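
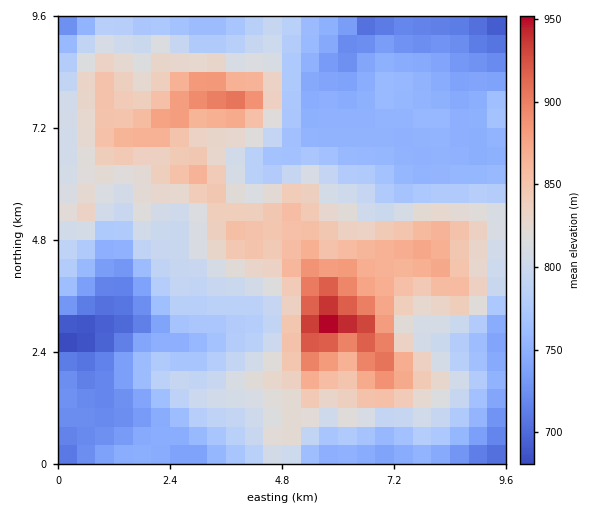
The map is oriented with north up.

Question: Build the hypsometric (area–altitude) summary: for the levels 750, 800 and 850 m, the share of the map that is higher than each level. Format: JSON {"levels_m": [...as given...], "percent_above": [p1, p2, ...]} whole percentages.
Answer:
{"levels_m": [750, 800, 850], "percent_above": [79, 45, 16]}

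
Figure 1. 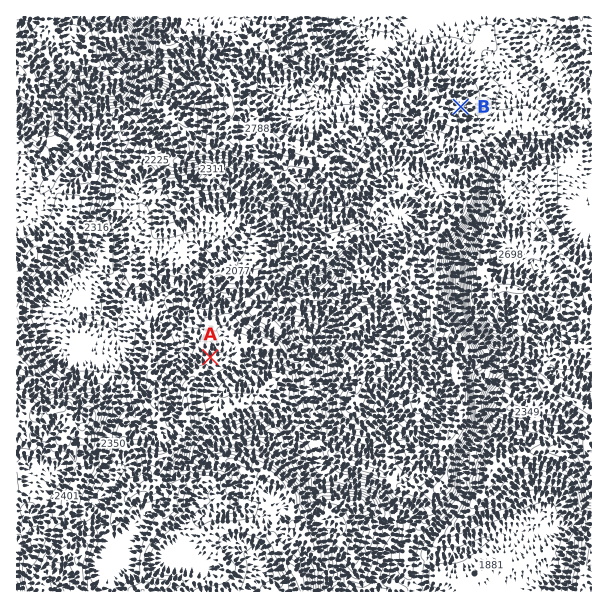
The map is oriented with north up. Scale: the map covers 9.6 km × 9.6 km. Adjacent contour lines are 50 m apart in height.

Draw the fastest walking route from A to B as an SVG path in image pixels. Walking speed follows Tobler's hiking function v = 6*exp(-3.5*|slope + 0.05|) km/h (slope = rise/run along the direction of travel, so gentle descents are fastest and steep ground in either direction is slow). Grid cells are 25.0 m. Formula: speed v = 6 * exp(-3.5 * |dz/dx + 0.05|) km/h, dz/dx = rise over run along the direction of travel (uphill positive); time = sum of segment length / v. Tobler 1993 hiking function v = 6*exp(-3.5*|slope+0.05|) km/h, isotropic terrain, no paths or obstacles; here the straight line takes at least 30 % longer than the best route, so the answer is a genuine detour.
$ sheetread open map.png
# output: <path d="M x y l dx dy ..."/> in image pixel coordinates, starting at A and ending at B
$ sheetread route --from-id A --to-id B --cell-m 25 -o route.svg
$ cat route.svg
<path d="M210 357l0-19-9-18 0-6 2-2-11-21 2-3 0-4 1-3 18-18 21-11 24-24 2-3 0-3-3-6 0-1 1-3 3-2 12 0 3 2 12 0 3-2 2 0 9-4 16 0 3-2 5 0 9-4 7 0 3-2 2-1 1-3 3-2 6 3 5 0 9-4 3-3 4-8 2-1 3-2 9 0 9-4 3 0 6-3 3 0 6-3 9 0 3-2 1-3 0-1-3-6 0-12 2-3 7-8 6-3 8 0 3-1 1-2 2-3 0-6 3-6 0-4"/>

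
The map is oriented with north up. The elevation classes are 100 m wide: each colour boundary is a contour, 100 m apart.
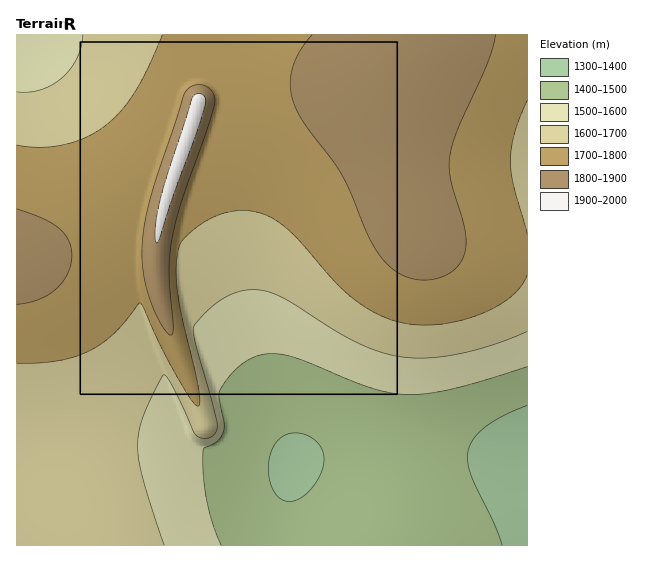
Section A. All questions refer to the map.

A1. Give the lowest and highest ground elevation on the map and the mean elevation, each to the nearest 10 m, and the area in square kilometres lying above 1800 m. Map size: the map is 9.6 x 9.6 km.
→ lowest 1340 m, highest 1930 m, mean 1660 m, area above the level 15.3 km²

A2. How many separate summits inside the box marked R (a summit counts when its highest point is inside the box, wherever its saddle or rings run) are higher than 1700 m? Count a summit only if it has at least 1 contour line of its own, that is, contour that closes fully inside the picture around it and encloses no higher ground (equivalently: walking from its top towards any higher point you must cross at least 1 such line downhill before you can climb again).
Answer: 1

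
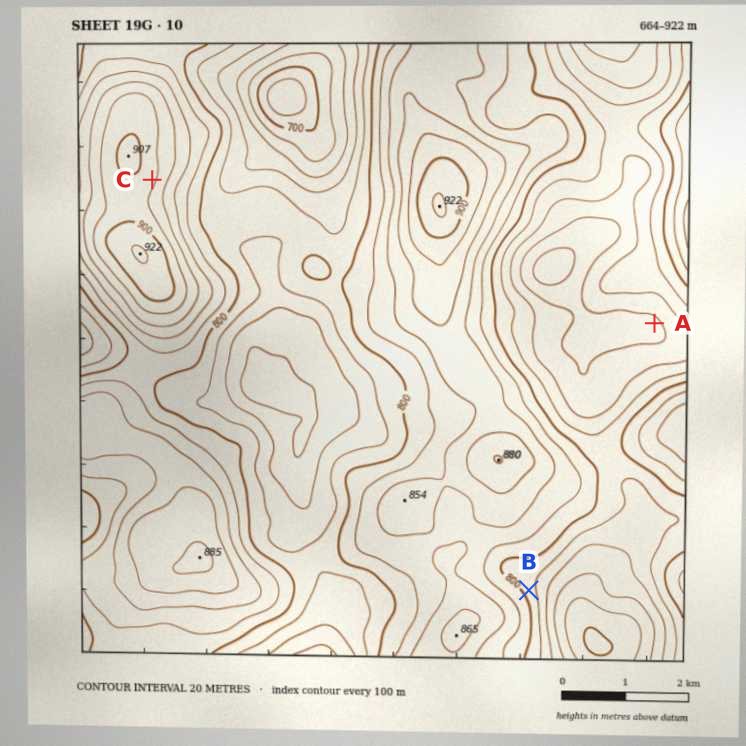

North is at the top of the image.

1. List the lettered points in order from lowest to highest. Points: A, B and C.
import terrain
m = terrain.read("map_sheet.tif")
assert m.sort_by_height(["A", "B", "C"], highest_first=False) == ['A', 'B', 'C']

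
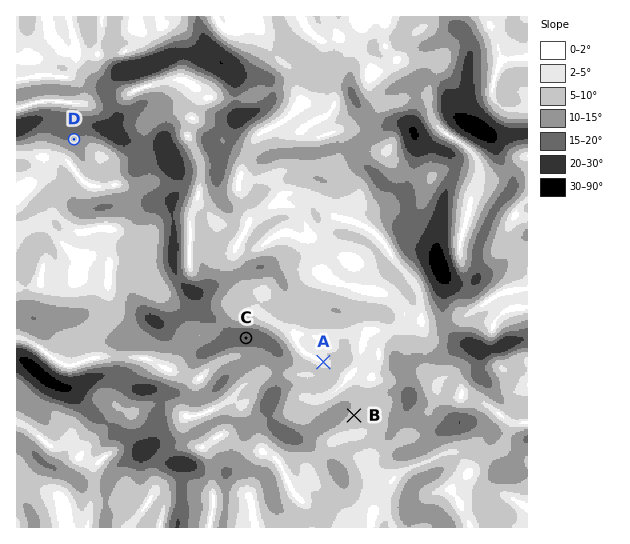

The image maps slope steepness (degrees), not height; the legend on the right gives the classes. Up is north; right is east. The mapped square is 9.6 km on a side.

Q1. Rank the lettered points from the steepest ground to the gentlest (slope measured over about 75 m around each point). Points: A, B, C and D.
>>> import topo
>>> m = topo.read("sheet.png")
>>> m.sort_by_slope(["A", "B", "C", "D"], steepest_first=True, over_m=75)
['C', 'D', 'B', 'A']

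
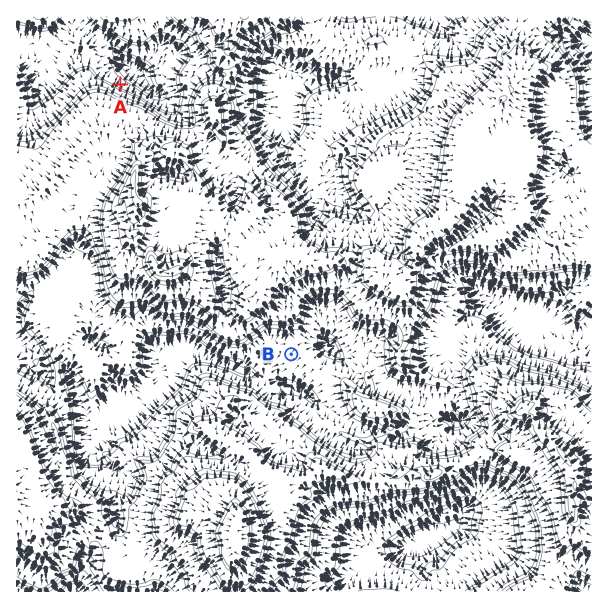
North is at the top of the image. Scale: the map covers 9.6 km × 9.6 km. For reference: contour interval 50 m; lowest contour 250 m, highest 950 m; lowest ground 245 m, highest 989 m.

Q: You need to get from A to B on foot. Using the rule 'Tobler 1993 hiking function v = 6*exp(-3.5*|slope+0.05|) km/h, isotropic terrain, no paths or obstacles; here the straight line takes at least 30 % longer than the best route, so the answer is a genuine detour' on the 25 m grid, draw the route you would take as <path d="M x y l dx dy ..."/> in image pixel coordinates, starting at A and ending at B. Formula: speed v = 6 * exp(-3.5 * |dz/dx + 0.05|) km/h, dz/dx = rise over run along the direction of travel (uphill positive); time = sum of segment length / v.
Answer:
<path d="M120 84l2 3 3 3 15 8 22 22 18 9 14 14 13 27 5 4 4 9 6 6 6 12 0 8 3 6 2 1 10 21 3 3 6 12 9 9 12 24 0 15-4 9 6 11 12 6 1 0-1 3 4 9 0 16"/>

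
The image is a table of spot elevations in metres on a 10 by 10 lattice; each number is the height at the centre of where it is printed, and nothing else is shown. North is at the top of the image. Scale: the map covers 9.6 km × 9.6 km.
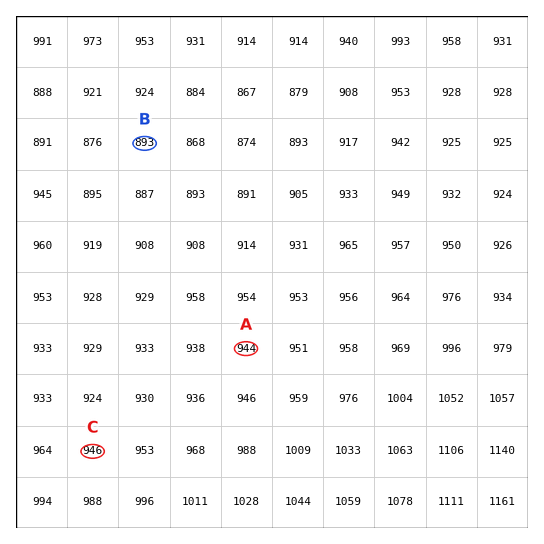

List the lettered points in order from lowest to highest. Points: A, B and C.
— B A C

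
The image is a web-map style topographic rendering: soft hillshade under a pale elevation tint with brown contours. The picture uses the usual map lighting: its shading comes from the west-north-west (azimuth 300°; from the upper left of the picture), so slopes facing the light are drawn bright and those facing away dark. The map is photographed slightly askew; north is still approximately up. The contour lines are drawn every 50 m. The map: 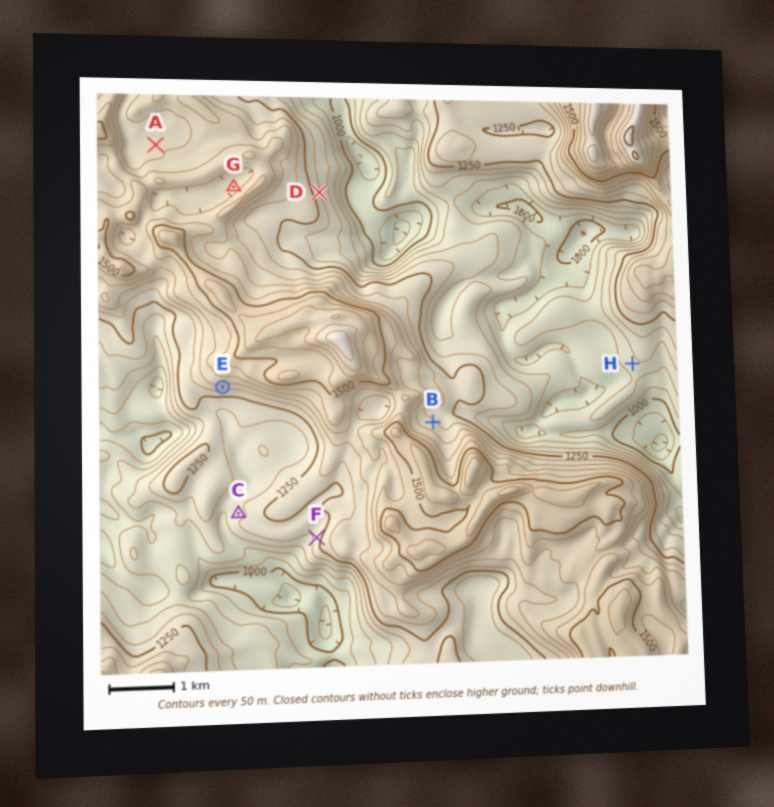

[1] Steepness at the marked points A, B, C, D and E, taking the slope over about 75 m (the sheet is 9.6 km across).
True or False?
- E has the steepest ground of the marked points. True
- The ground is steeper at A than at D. False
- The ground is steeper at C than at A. True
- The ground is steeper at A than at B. False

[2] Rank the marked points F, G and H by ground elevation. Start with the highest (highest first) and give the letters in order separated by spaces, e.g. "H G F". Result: G F H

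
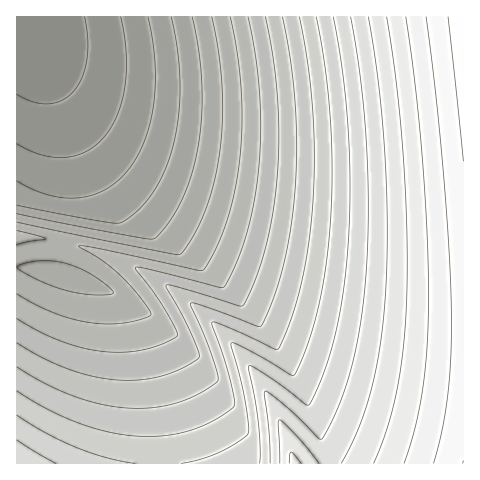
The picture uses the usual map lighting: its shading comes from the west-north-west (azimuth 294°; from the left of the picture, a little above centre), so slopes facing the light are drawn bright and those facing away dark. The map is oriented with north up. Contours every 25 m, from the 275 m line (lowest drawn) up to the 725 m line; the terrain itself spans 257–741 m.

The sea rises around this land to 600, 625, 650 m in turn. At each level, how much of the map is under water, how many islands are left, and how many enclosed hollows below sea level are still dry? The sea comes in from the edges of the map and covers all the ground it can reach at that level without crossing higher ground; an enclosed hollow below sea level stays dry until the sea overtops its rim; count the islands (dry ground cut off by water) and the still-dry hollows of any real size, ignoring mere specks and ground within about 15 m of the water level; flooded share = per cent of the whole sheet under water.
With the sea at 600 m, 75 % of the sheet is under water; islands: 0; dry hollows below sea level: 0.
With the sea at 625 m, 80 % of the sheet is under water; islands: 0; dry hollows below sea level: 0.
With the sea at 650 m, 86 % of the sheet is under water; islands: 0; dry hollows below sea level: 0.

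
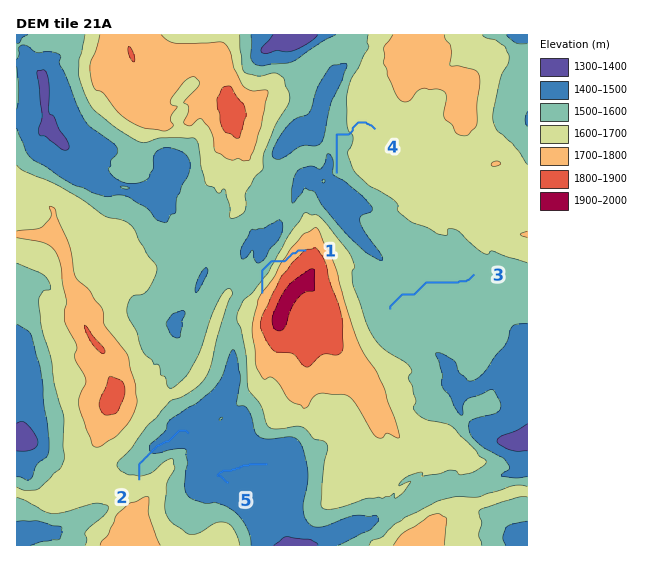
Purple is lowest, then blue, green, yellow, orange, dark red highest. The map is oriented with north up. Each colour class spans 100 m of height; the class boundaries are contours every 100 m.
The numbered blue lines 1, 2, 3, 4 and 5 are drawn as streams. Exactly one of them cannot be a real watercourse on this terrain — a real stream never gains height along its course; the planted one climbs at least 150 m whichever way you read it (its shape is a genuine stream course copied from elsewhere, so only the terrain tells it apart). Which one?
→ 1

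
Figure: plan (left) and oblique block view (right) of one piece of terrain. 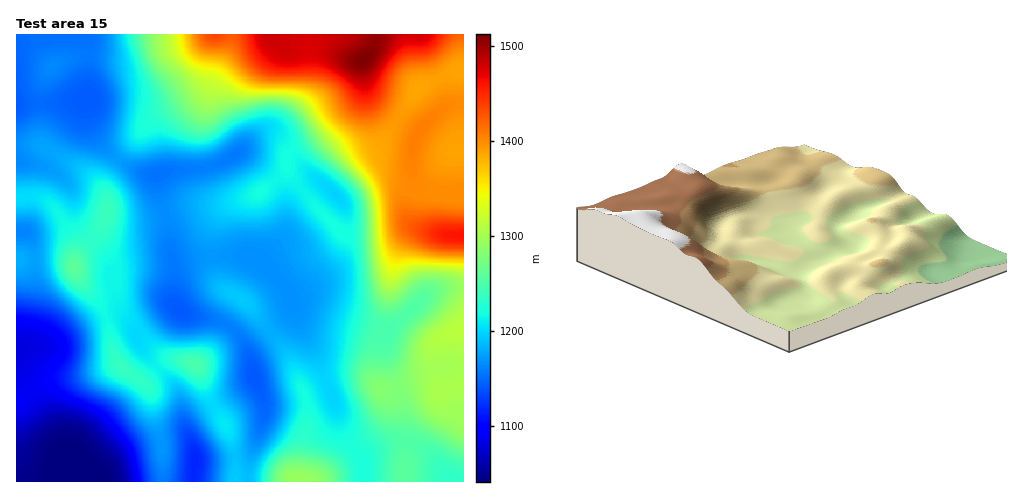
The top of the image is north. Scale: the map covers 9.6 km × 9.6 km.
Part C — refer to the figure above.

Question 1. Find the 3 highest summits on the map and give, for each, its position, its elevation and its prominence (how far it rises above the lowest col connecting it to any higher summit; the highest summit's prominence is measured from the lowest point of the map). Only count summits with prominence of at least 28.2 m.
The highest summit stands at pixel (363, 60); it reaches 1513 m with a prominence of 472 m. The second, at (74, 267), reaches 1260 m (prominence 72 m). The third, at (195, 364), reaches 1249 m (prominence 35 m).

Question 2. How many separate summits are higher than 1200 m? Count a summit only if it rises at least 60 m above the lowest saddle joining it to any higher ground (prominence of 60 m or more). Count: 2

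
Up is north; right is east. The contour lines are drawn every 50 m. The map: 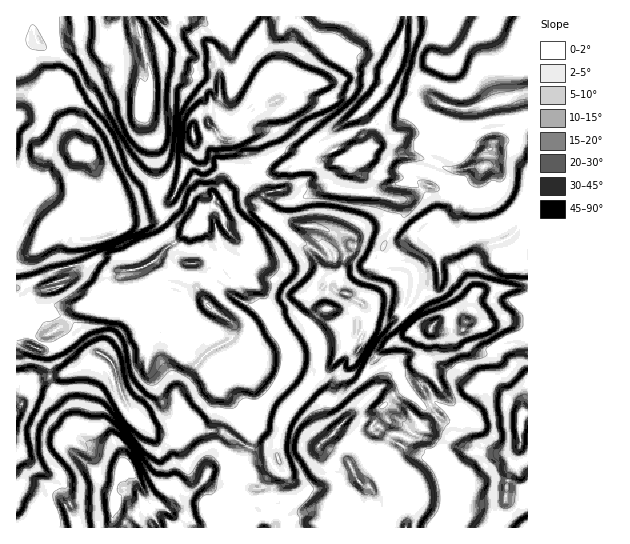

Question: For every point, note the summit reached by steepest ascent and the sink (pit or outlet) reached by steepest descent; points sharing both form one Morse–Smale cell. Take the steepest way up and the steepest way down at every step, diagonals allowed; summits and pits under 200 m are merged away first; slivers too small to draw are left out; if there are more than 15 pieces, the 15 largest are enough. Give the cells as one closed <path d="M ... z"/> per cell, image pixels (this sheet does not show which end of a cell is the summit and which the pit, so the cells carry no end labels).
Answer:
<path d="M494 16l-88 0-6 33-12 21-3 13-10 16-12 12 12 12 0 6-6 20-9 8 21 18 26 4 18 6-12 12-13 4 4 6-1 10-22 34 2 6 4 4 20 4 6 5 3 15-4 17 3 3 16-21 9-2-3-29-8-11 1-2 8-5 5 0 8 5 19-4 8-8 25-7 12-8 13-12 0-108-14 2-16 8-15 1-17 5-23-4-15-12 0-11 7-16 3-3 5 2 10 0 14-20 28-27z"/><path d="M97 364l-10 0-30 12-24 1-8 8-4 20-5 5 1 118 32 0 0-7 9 0 12-4 9 11 32 0 4-41 8-16 10 4 14 22 7 7 12 5 5-1 10-12 14-7 8-9 20 23-5 25 56 0 2-2 7-13-5-5-11 1-6-6-2-13 4-3-14-14-20-6 8 0 10-10 2-10-26-15-18-1-11-7-23 13-18-2-25-28-7-13-5-21-6 0z"/><path d="M213 207l-13 3-7 21-18-7-16-15-42 11-12-13-4 0 10 16 2 10-1 2-19 6-16-1-8 6-1 13 4 10-1 6-4 4-24 8-22 17-5 1 0 36 19 7 8-12 20-11 12-16 26-1 29 12 19 21 10-2 26 9 5 0 2 11 11 10 18 0 4-2 9 2 5-1 17-14-3-7 0-18-12-16-11-6-11-12-3-17 3-1 14 6 8-2 8-11 3-17-24-22-4-6-3-12z"/><path d="M134 16l-118 1 0 74 33 6 12-16 7 4 3 4 1 18-1 26 5 12 13 13 8 16 8 21 0 6-4 5 4 1 12 13 42-11-6-19 3-27-1-16-4-17-7-13 7-40-12-51z"/><path d="M243 185l-28 15-4 6 10 7 3 12 4 6 14 14 9 5 0 16-8 13 3 4 9 2 5 5 1 11 12 9 4 16-3 6-18 11 0 11-17 14-5 1-9-2-5 6-5 14 21 20 13 19 3 12-1 9 22 4 4 4 0-16 10-28 16-19 28-25 13-20 11-8 2-12-27-3-12-7-10-12 1-8 12-8 7-7 1-5 2-22-10-13 3-13-13-4-12 0-5-2-16 1-11-5-3-12-13-9z"/><path d="M263 16l-30 0-2 5-2-2-2 2 2 2-4 5-7-12-83 1 16 60-7 40 9 22 3 19-3 32 6 18 8-4 8-9 9-24 3-14 8-14-2-14 2-2 11-3 8 3 7-4 10 0 11-6 13-12 14-1 10-5 1-5-7-12-4-17-13-18 8-22z"/><path d="M101 308l-26 1-12 16-20 11-8 12-6-4-13-2 1 67 4-4 4-20 5-6 11-3 16 0 30-12 10 0 13 9 6 0 5 21 7 13 25 28 18 2 23-13 11 7 18 1 28 15 1-9-3-12-13-19-21-20 4-6 2-12-20-1-9-9-2-11-5 0-26-9-10 2-19-21z"/><path d="M377 16l-90 1 5 17 0 12-7 17 0 15 3 8-10 14-15 5-8 0-19 16-1 17 11-5 5 2 5 10 6 22 13 4 19-10 28-1 2-2-5-5-4-11 6-6 40-23 19-20 5-10 3-13 12-21 4-23z"/><path d="M527 288l-44 1-8 3-3 3-3 12-4 7 0 9-2 6-10 3-14 0-8-3-3 28-8 6 5 6-4 9 0 9 8 16 8 0 20 11-1 1 4 7 4 19 13 11 29 1 14-7 1-28 4-5 3 0z"/><path d="M325 159l-8 2-23 0-35 18-13 4-2 4 9 14 11 6 3 12 14 0 18 6 20 2 15 6 9-1 8 3 4 3 0 9-5 6-5 2-4 18-8 16 5 3 9 1 12 8 5 5 0 8 2 2 25 4 8-7 7-1 9-6-3-4 4-17-3-15-10-6-13-1-9-9 4-12 18-25 0-14-4-3-28-7-4-4-3-10-9-9-2-9-18 2z"/><path d="M63 81l-6 4-8 12-22-2-5-3-6 1 0 162 11 0 14-11 17 37 9-2 4-4 1-6-4-10 0-9 6-9 25-1 12-4 2-3-8-20-5-6 5-6 0-6-8-21-8-16-13-13-5-12 0-44z"/><path d="M358 332l-2 1-1 6-11 8-13 20-8 5-36 39-10 28 2 26-16 22 4 9 7 3 21 0 11-3 8 7 17 8 10-2 7-4 3-16 8-8-8-16-8-8-23-12 11-9 8-10 36-35-7-14-10-4-6-7 0-5 9-15 0-11z"/><path d="M437 403l-4 0-2 3 6 9-18 12-28 32-15 14 13 12 8-1 8 10 6 15-5 19 31 0 18-31 8-6 23 5 19-3 4-19 8-13 1-13-12 5-29-1-13-11-4-19-4-7 1-1z"/><path d="M489 227l-11 1-8 8-9 3-10 1-8-5-5 0-9 6 8 12 3 29-9 2-15 22 15 23 8 3 22-1 4-8 0-9 4-7 3-12 6-4 50-4 0-29-21 3-6-4z"/><path d="M401 384l-8 3-10-2-6 4-38 37-8 10-11 9 23 12 8 8 8 17 6 5 4 23-2 9-6 6 1 3 43 0 2-2 4-17-6-15-8-10-8 1-13-12 15-14 28-32 18-12-7-11-7 3-18-16z"/>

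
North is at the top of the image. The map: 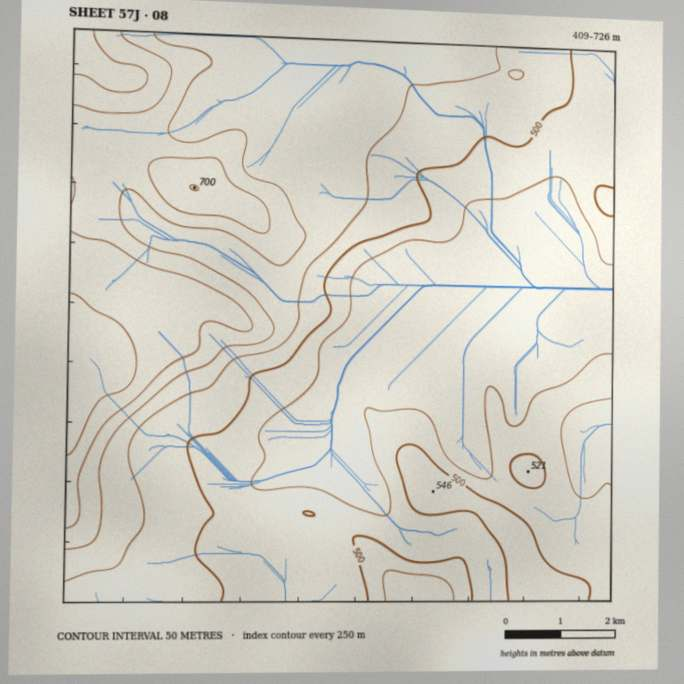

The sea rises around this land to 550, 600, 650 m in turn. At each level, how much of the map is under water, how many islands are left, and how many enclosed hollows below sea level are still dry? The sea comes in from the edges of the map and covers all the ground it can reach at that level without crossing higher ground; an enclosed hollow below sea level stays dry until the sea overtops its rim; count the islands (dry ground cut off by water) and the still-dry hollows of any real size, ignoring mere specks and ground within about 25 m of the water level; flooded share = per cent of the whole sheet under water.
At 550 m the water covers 64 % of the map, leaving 0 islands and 0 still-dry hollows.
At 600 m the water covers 81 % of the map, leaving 0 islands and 0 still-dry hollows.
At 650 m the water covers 90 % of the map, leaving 1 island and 0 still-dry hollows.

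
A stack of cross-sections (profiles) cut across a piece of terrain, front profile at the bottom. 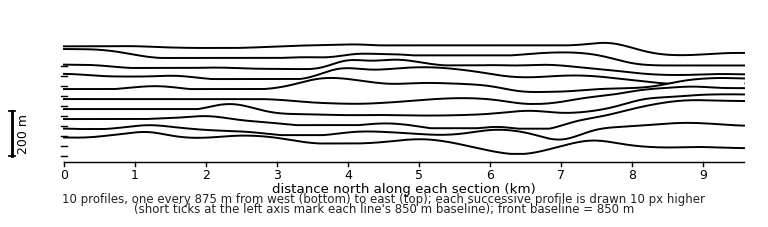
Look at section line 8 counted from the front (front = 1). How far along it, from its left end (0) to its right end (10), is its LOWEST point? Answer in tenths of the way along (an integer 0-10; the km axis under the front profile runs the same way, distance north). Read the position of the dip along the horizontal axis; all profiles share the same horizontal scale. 9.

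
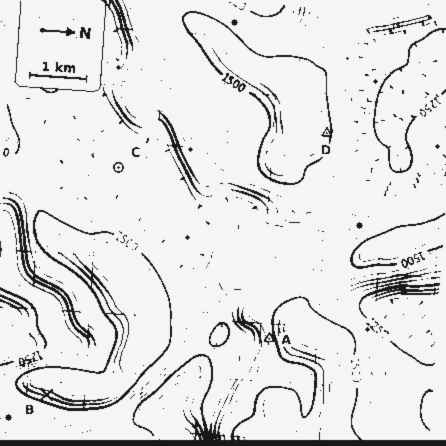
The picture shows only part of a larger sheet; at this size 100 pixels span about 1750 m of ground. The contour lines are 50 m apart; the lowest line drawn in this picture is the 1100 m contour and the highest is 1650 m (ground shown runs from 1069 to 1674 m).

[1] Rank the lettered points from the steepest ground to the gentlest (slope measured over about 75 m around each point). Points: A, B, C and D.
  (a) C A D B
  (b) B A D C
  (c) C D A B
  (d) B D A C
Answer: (b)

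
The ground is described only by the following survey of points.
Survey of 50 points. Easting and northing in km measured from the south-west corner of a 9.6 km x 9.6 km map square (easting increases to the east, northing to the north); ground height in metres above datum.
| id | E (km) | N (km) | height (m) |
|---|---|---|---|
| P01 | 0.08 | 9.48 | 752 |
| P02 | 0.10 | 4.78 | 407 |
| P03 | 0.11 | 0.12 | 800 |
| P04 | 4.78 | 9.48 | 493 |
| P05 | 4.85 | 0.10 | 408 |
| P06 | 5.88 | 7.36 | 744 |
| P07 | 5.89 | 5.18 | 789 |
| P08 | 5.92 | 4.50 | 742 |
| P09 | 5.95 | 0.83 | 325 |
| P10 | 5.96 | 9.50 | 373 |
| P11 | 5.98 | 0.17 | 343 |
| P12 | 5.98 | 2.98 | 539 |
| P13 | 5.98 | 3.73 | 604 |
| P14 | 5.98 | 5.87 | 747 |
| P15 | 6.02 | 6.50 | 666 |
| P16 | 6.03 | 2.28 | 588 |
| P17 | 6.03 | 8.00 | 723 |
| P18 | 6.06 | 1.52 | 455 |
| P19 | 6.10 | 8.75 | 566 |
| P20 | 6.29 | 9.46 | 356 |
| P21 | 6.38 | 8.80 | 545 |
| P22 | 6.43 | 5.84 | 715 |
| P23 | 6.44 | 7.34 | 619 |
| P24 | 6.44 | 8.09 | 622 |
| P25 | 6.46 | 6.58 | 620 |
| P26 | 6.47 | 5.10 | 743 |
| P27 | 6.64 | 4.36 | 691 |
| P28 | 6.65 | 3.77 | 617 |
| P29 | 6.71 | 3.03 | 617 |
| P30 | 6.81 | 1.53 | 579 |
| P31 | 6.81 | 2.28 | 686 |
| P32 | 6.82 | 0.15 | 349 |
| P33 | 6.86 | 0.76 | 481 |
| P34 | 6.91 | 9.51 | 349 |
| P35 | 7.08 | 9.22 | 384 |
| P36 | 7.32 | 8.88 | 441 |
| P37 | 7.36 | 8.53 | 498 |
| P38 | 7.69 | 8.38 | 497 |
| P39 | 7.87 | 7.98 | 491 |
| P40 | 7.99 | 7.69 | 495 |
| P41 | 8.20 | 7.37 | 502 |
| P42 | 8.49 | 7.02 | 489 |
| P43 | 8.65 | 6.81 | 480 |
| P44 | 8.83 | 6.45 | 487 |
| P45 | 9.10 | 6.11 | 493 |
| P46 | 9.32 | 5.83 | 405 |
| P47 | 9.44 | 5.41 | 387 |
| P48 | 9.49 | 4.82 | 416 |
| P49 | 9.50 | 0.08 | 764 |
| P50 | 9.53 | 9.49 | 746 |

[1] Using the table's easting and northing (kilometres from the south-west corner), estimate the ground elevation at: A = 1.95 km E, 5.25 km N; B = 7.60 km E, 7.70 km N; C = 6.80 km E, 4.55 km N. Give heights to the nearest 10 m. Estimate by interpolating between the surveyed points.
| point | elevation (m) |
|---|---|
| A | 410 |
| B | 490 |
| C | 710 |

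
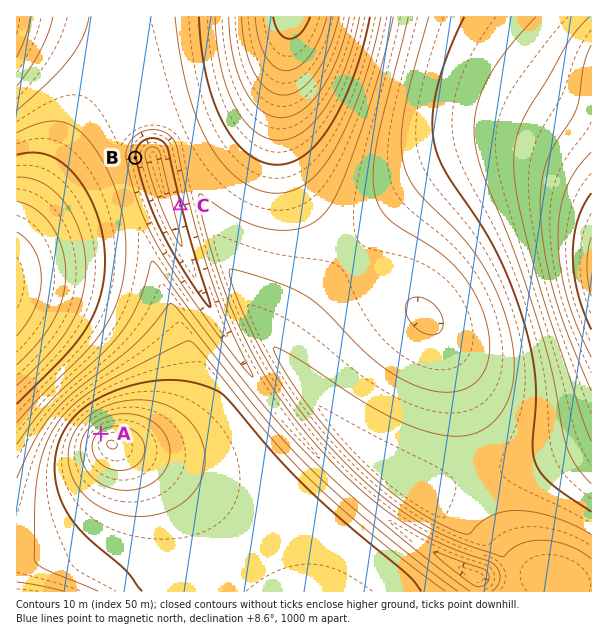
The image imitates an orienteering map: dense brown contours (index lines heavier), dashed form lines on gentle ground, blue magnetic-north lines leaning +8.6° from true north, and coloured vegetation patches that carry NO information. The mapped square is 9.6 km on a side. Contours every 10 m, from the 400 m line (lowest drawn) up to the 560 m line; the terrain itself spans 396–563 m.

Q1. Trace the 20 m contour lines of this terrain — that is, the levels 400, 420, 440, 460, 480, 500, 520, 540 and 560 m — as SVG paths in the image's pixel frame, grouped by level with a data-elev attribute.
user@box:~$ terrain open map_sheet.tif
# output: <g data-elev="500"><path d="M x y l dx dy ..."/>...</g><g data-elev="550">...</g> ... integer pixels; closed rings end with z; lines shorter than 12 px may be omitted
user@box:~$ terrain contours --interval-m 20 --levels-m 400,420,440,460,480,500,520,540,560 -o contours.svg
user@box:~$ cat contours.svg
<g data-elev="400"><path d="M310 17l-9 16-5 4-6 2-6-2-5-4-6-16"/></g><g data-elev="420"><path d="M17 232l10 8 8 11 5 13 1 15-1 15-5 14-8 14-10 14"/><path d="M339 17l-10 31-13 26-16 15-7 4-9 2-8-1-7-4-8-7-6-9-10-26-3-31"/></g><g data-elev="440"><path d="M182 246l-6-8-9-18-15-38-7-27 1-5 4-3 6 1 4 5 20 82z"/><path d="M17 177l13 1 12 5 12 8 11 12 9 14 6 16 4 18 2 18-1 15-3 15-12 27-20 27-33 33"/><path d="M360 17l-6 25-8 24-10 22-10 19-11 14-12 11-12 6-12 2-12-2-12-6-11-12-10-15-8-19-6-21-3-23-2-25"/></g><g data-elev="460"><path d="M474 586l-26-20-15-14 4 0 49 18 3 6-1 6-6 4z"/><path d="M252 377l-24-29-42-58-24-36-15-30-13-32-8-36 3-13 5-6 7-5 9-2 11 1 8 4 6 8 17 72 17 57 16 45 27 57z"/><path d="M17 133l21-9 18-3 15 4 15 12 16 23 13 29 8 30 3 30-1 21-4 21-7 20-9 16-19 24-44 44-25 28"/><path d="M381 17l-8 36-12 36-13 34-15 29-13 19-14 12-15 8-15 2-18-3-18-10-17-16-15-21-12-26-9-28-7-35-5-37"/></g><g data-elev="480"><path d="M458 591l-37-27-46-37-36-32-31-29-43-47-83-105-11-11-3 2-17 22-17 18-57 45-21 20-19 27-20 41"/><path d="M17 582l46 9"/><path d="M17 86l12-17 11-18 8-18 5-16"/><path d="M408 17l-31 126-4 28 2 23 5 14 9 11 55 37 16 16 13 18 11 24 5 24-1 21-6 16-11 11-15 5-16 1-20-5-21-9-21-15-20-18-35-36-23-17-28-11-41-12-2 1 0 3 4 14 12 30 14 30 17 28 18 28 22 28 24 27 25 24 24 20 25 17 26 14 25 11 36 13 3-1 8-7 9-5 10-3 11-1 13 2 14 4 12 5 10 8"/></g><g data-elev="500"><path d="M421 591l-13-16-64-53-42-39-30-31-50-58-9-5-15-5-28-4-21 2-23 5-21 8-16 9-14 12-9 12-7 13-4 17 0 15 2 15 5 14 7 14 18 21 39 33 16 21"/><path d="M464 17l-17 39-11 36-4 30 3 25 5 14 7 13 32 47 16 29 14 29 12 35 9 33 5 28 1 27-3 44 1 10 2 9 7 11 9 9 39 27"/></g><g data-elev="520"><path d="M115 489l17 1 15-4 13-9 8-12 2-15-4-13-9-12-13-8-18-3-19 3-15 8-10 13-1 8 0 9 5 15 12 12z"/><path d="M590 17l-12 12-9 12-44 74-9 23-2 26 4 39 17 69 47 145 9 24"/></g><g data-elev="540"><path d="M111 449l3 0 3-3-1-4-5-2-3 1-1 3z"/><path d="M591 152l-15 18-10 18-6 22-2 26 2 28 6 30 10 30 15 33"/></g><g data-elev="560"><path d="M591 237l-3 14-1 15 1 15 3 15"/></g>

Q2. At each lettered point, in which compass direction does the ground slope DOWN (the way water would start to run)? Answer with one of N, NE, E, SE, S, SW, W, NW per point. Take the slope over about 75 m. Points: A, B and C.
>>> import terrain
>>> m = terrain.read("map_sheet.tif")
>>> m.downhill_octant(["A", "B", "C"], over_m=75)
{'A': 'NW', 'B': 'E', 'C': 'W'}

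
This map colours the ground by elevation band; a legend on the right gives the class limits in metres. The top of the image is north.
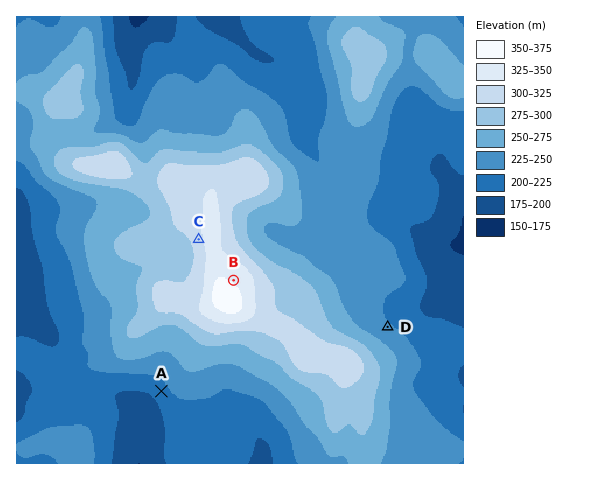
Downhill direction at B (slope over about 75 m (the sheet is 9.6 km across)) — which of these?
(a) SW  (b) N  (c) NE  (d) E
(c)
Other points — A SW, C W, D NE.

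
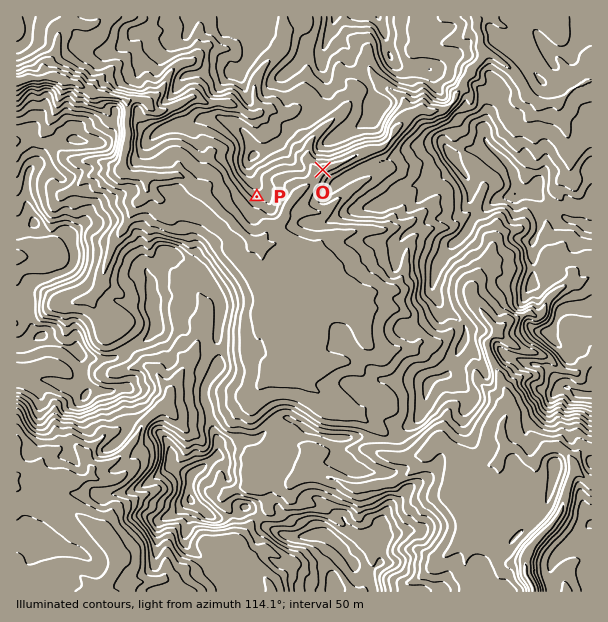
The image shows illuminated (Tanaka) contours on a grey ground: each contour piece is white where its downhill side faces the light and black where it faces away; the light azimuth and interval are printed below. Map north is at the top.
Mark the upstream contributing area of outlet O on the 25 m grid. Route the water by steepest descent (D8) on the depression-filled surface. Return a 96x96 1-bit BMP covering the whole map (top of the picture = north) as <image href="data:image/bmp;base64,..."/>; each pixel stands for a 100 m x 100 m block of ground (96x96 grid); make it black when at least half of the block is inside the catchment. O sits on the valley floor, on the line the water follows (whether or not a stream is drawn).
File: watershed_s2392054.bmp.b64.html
<image width="96" height="96" href="data:image/bmp;base64,Qk2+BAAAAAAAAD4AAAAoAAAAYAAAAGAAAAABAAEAAAAAAIAEAAATCwAAEwsAAAIAAAAAAAAA////AAAAAAAAAAAAAAAAAAAAAAAAAAAAAAAAAAAAAAAAAAAAAAAAAAAAAAAAAAAAAAAAAAAAAAAAAAAAAAAAAAAAAAAAAAAAAAAAAAAAAAAAAAAAAAAAAAAAAAAAAAAAAAAAAAAAAAAAAAAAAAAAAAAAAAAAAAAAAAAAAAAAAAAAAAAAAAAAAAAAAAAAAAAAAAAAAAAAAAAAAAAAAAAAAAAAAAAAAAAAAAAAAAAAAAAAAAAAAAAAAAAAAAAAAAAAAAAAAAAAAAAAAAAAAAAAAAAAAAAAAAAAAAAAAAAAAAAAAAAAAAAAAAAAAAAAAAAAAAAAAAAAAAAAAAAAAAAAAAAAAAAAAAAAAAAAAAAAAAAAAAAAAAAAAAAAAAAAAAAAAAAAAAAAAAAAAAAAAAAAAAAAAAAAAAAAAAAAAAAAAAAAAAAAAAAAAAAAAAAAAAAAAAAAAAAAAAAAAAAAAAAAAAAAAAAAAAAAAAAAAAAAAAAAAAAAAAAAAAAAAAAAAAAAAAAAAAAAAAAAAAAAAAAAAAAAAAAAAAAAAAAAAAAAAAAAAAAAAAAAAAAAAAAAAAAAAAAAAAAAAAAAAAAAAAAAAAAAAAAAAAAAAAAAAAAAAAAAAAAAAAAAAAAAAAAAAAAAAAAAAAAAAAAAAAAAAAAAAAAAAAAAAAAAAAAAAAAAAAAAAAAAAAAAAAAAAAAAAAAAAAAAAAAAAAAAAAAAAAAAAAAAAAAAAAAAAAAAAAAAAAAAAAAAAAAAAAAAAAAAAAAAAAAAAAAAAAAAAAAAAAAAAAAAAAAAAAAAAAAAAAAAAAAAAAAAAAAAAAAAAAAAAAAAAAAAAAAAAAAAAAAAAAAAAAAAAAAAAAAAAAAAAAAAAAAAAAAAAAAAAAAAAAAAAAAAAAAAAAAAAAAAAAAAAAAAAAAAAAAAAAAAAAAAAAAAAAAAAAAAAAAAAAAAAAAAAAAAAAAAAAAAAAAAAAAAAAAAAAAAAAAAAAAAAAAAAAAAAAMAAAAAAAAAAAAAAB8AAAAAAAAAAAAAAD8AAAAAAAAAAAAAAH8AAAAAAAAAAAAAAP8AAAAAAAAAAAAAAf8AAAAAAAAAAAAAH/8AAAAAAAAEAAAAH/8AAAAAAAAPAAAAH/8AAAAAAAAfwAAAP/8AAAAAAAAf8AAAP/8AAAAAAAAf/gAAf/8AAAAAAAAf/4Dg//8AAAAAAAAf///9//8AAAAAAAAH//////8AAAAAAAAD//////8AAAAAAAAAf/////8AAAAAAAAAH/////8AAAAAAAAAD/////8AAAAAAAAAD/////8AAAAAAAAAB/////8AAAAAAAAAD/////8AAAAAAAAAH/////8AAAAAAAAAH/////8AAAAAAAAAP/////8AAAAAAAAAf/////8AAAAAAAAAf/////8AAAAAAAAA//////8AAAAAAAAB//////8AAAAAAAAB//////8AAAAAAAAB//////8AAAAAAAAD//////8AAAAAAAAH//////8AAAAAAAAH//////8AAAAAAAAH//////8="/>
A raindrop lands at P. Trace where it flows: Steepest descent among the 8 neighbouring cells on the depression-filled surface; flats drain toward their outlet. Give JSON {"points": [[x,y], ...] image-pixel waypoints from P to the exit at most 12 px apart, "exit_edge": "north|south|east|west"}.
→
{"points": [[257, 197], [245, 209], [233, 221], [221, 212], [209, 200], [197, 191], [185, 179], [173, 176], [161, 177], [149, 176], [137, 176], [126, 170], [123, 158], [125, 146], [128, 134], [126, 122], [128, 110], [122, 99], [110, 96], [98, 93], [86, 89], [74, 81], [62, 77], [50, 77], [38, 78], [26, 80], [17, 80]], "exit_edge": "west"}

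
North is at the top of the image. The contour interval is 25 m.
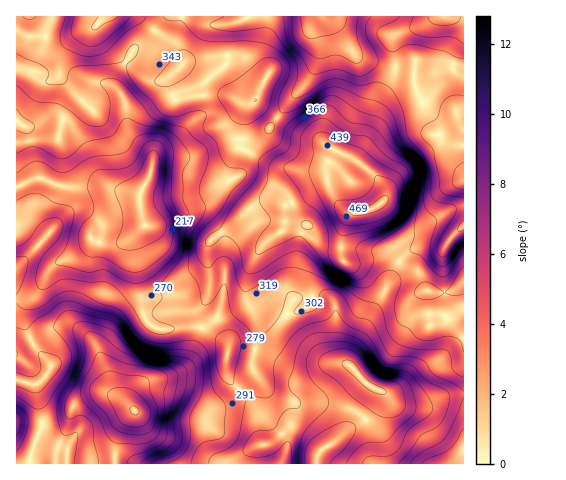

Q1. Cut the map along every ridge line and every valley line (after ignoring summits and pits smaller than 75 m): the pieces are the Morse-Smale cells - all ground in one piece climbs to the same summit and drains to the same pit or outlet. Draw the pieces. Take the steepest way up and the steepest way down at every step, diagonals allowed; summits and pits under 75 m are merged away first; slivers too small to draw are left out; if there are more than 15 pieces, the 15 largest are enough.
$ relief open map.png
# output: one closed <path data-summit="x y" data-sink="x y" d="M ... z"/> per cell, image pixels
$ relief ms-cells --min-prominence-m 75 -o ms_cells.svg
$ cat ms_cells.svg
<path data-summit="379 204" data-sink="351 367" d="M243 149l-4 0-4 5-4 15 1 10 20 21 23 1-12 1-8 3-18 16-27 21-3 6 3 40-3 10-7 11 0 18 7 2 20 15-1 27 2 7 25 26 7 17 2 23 9-1 16-14 7-1 11 4 18 17-6 7-1 8 147 0 1-181-16 9-15 0-7-2-6-16-6-5-24-13-12 0-27 7-8-3-3-9 2-14 6-20 3-3 13-2 13-6 8-6 1-5-6-14-27-23-18-8-7 14-2 12-5-5-16 0-29-5z"/><path data-summit="379 204" data-sink="322 17" d="M463 16l-326 1 15 12 22 13 7 7 2 14-14 14 0 8 6 15 13-4 32-2 10 2 13 8 9 0-6 5-5 15 0 25 35 17 29 5 16 0 5 5 2-12 7-14 25 13 20 18 5 8 0 11-17 11-17 3-5 8-6 24 2 12 2 4 7 1 27-7 12 0 24 13 6 5 7 17 21 1 16-11z"/><path data-summit="379 204" data-sink="145 225" d="M95 26l-31 12-34 0-1 22-5 7-8 2 0 51 10 7 3 5 3 25 8 21 21 8 44 0 35 9 1 19 3 11-9 11-2 9 4 42 7 31 8 8 10 4 27-4 11 2 0-19 7-11 3-10-3-25 0-15 3-6 27-21 18-16 8-3 12-1-23-1-12-11-9-14 4-21 5-6 2-29 4-10 6-5-9 0-13-8-10-2-32 2-13 4-6-15-1-8-9 4-6 0-12-5-35-31z"/><path data-summit="134 411" data-sink="351 367" d="M69 325l-17 4-36 20 1 115 298 0 2-2 0-6 6-7-18-17-7-3-8-1-19 15-9 1-2-23-7-17-25-26-2-7 2-24-7-9-14-9-7-1-12 35-8 8-12 5-15 3-12 6-8 11-1 12-20-18-5-19-14-30-15-12z"/><path data-summit="134 411" data-sink="145 225" d="M17 121l-1 227 43-22 10-1 9 4 17 15 12 27 5 19 19 17 2-11 8-11 12-6 15-3 12-5 8-8 12-35-11-2-27 4-10-4-8-8-7-31-4-42 2-9 9-11-3-11-1-19-35-9-44 0-21-8-8-21-3-25-3-5z"/><path data-summit="379 204" data-sink="351 367" d="M137 16l-120 0-1 52 8-1 5-7 2-23 33 1 32-13 0 6 6 9 15 16 28 22 8 3 9-1 20-14 1-10-2-7-7-7-22-13z"/>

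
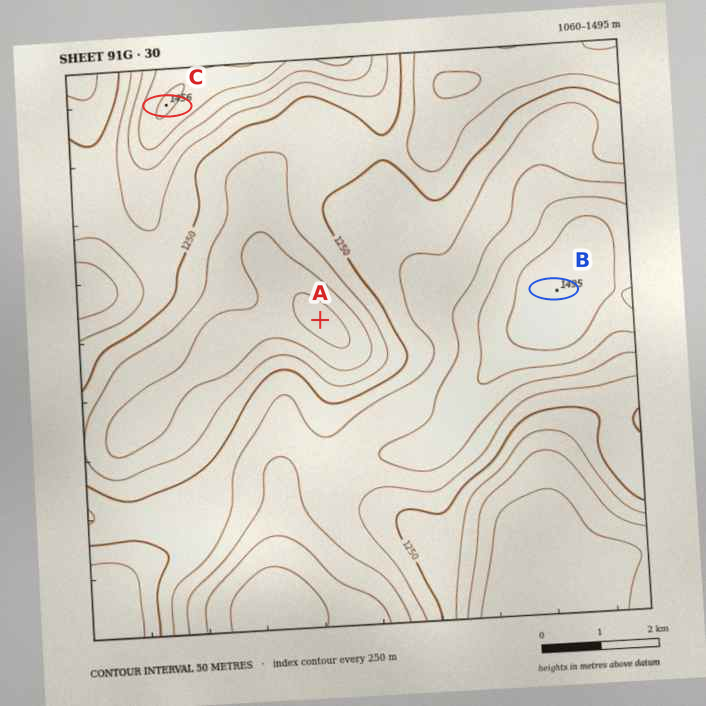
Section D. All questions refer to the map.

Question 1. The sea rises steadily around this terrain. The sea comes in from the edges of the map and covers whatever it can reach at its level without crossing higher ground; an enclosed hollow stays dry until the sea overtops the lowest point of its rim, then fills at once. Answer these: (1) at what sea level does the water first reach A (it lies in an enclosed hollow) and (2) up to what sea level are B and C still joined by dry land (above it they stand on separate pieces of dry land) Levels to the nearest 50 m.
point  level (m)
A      1200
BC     1250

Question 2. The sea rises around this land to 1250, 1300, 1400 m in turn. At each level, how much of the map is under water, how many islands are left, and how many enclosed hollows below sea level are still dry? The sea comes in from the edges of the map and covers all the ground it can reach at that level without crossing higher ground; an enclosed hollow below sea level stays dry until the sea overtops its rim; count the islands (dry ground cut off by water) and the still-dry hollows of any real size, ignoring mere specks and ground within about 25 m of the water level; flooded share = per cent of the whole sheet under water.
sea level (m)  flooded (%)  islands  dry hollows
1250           42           0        0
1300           63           0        0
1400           88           0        0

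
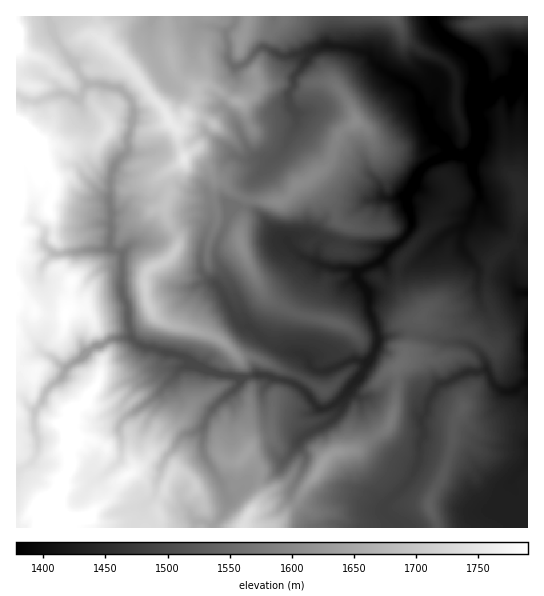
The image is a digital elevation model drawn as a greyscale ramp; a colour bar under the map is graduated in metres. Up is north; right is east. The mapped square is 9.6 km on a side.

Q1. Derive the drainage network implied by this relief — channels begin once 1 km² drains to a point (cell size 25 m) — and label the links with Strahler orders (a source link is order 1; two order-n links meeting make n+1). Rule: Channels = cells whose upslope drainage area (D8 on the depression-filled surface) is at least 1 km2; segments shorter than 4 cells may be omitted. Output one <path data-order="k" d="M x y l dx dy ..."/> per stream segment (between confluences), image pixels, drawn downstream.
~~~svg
<path data-order="1" d="M497 509l4-4 2-7 3-3 0-6 4-4 3-7 13-13 1-3 0-19"/><path data-order="1" d="M386 507l0-4 9-9 2 0 14-16 7-13 0-4 1-2 0-17 4-7-1-16 1-1 0-3 3-2 0-3 1-1 0-7 3-5 5-8 6-6 5 0 5-4 18-8 5 0 3 2 1-2 8-1 4 5 1 6 8 9 3 1 13 0 8-8 2 0 2-4"/><path data-order="1" d="M149 501l4-3 2-4 0-8 2-1 0-4 4-8 0-6 5-10 9-10 6-9 4-4 6 0 12-7"/><path data-order="1" d="M227 499l-4-9 0-4-1-3-15-21-4-8 0-4-1-1 1-22"/><path data-order="1" d="M101 477l1 0 8-8 1 0 10-10 0-5 1-1 0-14-3-5 0-8 3-5 7-7 10-5 4-4 6-3 9-9 1 0 23-26 5-1 3 3 7 0"/><path data-order="1" d="M34 459l3-5 0-4 1-1 0-11-3-4 0-5-1-2 0-16 7-6 5-14 9-9 7-4 0-3 3-2 0-3 6-7 10-4 12-12 2-1 7 0 8-7 21-1"/><path data-order="1" d="M299 441l7-7 24-12 9-9 2-3 0-5-2-2 0-2 6-6 0-1"/><path data-order="2" d="M203 427l2-1 1-7 4-5 1-4 14-13 8-6 13-14"/><path data-order="3" d="M345 394l10-12 2-4 6-7 3-5 5-5 2-7"/><path data-order="3" d="M246 377l4 0 1-2 16 0 8 4 7 0 1 2 8 1 10 5 9 10 1 4 10 8 5 0 8-4 11-11"/><path data-order="2" d="M197 369l5 2 11 2 5 2 8 0 1 2 19 0"/><path data-order="3" d="M373 354l4-7 0-16-2-1 0-4-1-1-1-7-4-8 0-20-6-5-5-8 0-3 4-4"/><path data-order="2" d="M131 338l6 5 8 4 8 0 8 4 5 0 3 3 6 0 2 1 2 0 11 7 7 7"/><path data-order="3" d="M362 270l9-5 3 0 3-3 2 0 0-1 2 0 28-28 2-6 0-10-1-2 0-6-3-3 0-5 2-2 0-4 1-2 7-7 0-3"/><path data-order="1" d="M471 262l-9-13 0-19 1-3"/><path data-order="2" d="M114 250l5 3 3 0 0 42 5 10 0 10 2 2 0 9 2 7 0 5"/><path data-order="1" d="M287 241l3 5 9 9 8 4 7 2 7 4 10 2 2 2 18 0 2 1 9 0"/><path data-order="1" d="M439 239l10-8 5-2 7 0 2-2"/><path data-order="1" d="M45 231l-2 12 10 10 2 1 7 0 1-1 12 0 2-2 5 0 1-1 22 0 1-1 8 1"/><path data-order="1" d="M206 231l-1 7-3 5 0 7-1 1 0 18 2 4 18 16 1 4 4 5 0 3 8 16 9 10 7 0 17 16 14 8 12 0 1 2 5 0 6 2 4 4 0 4 2 4 8 4 6 0 9-4 3 0 16-8 4 0 4 3 4 0 8-8"/><path data-order="2" d="M463 227l7-6 1-3 0-4 3-4 0-3 5-8 0-9-2-4 0-3-4-9 0-19 4-5 0-3"/><path data-order="1" d="M385 198l13 0 1-1 4 0 14-14"/><path data-order="3" d="M417 183l4-12 9-9 5-1 4-3 7-1 3-3 5 0"/><path data-order="1" d="M267 159l6 0 12-10 1-6 7-13 4-5 0-10-7-8 0-17 4-5 0-8 1-3 7-7 4-8 8-9"/><path data-order="3" d="M454 154l3 1 10 0 10-8"/><path data-order="3" d="M477 147l1-17-1-1 0-10-3-6 0-15 4-4 9 0"/><path data-order="1" d="M65 94l2 0 7 4 5 0 3-3 0-2 4-6 0-2 7 0"/><path data-order="3" d="M487 94l4 0 3-1 8-7 11 0 12-12 2-1"/><path data-order="2" d="M93 85l1-2 3 0 1 2 7 0 5 2 9 0 10 10 4 6 0 22-6 13 0 13-12 12-2 6 0 4-2 1 0 7-1 0 0 28 1 1 0 25-1 2 0 8 4 5"/><path data-order="1" d="M67 55l3 4 0 3 9 11 7 10 5 0 2 2"/><path data-order="1" d="M467 51l10 10 2 5 0 4 2 1 0 8 4 10 0 2 2 3"/><path data-order="2" d="M314 50l8-4 19 0 1 1 5 0 2 2 9 1 5 3 4 0 4 4 2 4 9 9 8 4 3 3 12 5 8 5 5 6 1 2 0 4 2 2 0 4 2 4 0 2 4 6 0 4 3 2 3 7 17 19 0 2 4 3"/><path data-order="1" d="M150 37l0-14 3-2 0-4 4 0"/><path data-order="1" d="M226 33l0 5 3 7 0 16 4 4 0 1 8 0 5-3 15-16 5 0 3 3 13 7 7 0 5-3 7 0 5-3 5 0 3-1"/>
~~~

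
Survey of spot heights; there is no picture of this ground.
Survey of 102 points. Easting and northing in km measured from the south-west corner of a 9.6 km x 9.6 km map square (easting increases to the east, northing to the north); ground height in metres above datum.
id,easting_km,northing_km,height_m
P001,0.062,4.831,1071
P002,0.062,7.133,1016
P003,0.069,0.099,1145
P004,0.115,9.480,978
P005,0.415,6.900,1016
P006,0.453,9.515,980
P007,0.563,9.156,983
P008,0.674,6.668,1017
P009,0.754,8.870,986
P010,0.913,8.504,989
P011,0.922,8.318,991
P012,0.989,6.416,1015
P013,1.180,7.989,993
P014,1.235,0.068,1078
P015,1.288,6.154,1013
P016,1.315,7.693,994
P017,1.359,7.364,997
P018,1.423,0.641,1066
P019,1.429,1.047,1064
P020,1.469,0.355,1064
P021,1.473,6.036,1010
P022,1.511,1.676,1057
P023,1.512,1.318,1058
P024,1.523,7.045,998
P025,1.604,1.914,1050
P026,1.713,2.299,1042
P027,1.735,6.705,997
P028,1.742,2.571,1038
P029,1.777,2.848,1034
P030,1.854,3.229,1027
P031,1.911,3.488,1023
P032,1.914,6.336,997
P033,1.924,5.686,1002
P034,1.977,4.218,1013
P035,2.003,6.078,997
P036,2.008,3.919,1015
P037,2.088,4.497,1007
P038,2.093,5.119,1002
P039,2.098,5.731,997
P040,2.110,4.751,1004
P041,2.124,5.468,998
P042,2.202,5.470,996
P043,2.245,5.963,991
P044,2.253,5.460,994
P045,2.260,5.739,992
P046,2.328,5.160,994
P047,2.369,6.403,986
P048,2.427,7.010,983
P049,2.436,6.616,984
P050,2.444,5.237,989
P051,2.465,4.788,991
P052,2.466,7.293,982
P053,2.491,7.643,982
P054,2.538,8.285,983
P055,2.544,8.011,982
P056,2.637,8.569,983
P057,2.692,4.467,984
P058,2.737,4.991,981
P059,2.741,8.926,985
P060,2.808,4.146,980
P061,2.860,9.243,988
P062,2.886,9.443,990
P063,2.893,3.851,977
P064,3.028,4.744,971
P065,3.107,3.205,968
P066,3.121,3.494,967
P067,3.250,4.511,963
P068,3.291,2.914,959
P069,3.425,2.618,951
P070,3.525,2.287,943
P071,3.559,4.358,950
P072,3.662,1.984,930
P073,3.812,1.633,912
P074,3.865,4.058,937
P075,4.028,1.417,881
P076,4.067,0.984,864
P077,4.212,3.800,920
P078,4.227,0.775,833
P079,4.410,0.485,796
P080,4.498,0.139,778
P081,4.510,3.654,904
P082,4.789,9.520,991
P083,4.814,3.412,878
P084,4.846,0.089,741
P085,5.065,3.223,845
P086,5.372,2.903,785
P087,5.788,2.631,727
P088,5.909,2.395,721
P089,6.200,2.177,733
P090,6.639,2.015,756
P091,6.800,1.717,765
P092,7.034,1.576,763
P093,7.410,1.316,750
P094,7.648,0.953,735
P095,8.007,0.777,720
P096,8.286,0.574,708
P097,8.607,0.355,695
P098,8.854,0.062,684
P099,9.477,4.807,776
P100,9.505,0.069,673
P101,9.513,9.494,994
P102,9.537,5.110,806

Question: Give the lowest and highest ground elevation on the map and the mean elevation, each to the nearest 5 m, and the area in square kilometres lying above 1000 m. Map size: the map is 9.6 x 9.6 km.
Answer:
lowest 670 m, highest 1150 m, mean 910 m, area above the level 16.7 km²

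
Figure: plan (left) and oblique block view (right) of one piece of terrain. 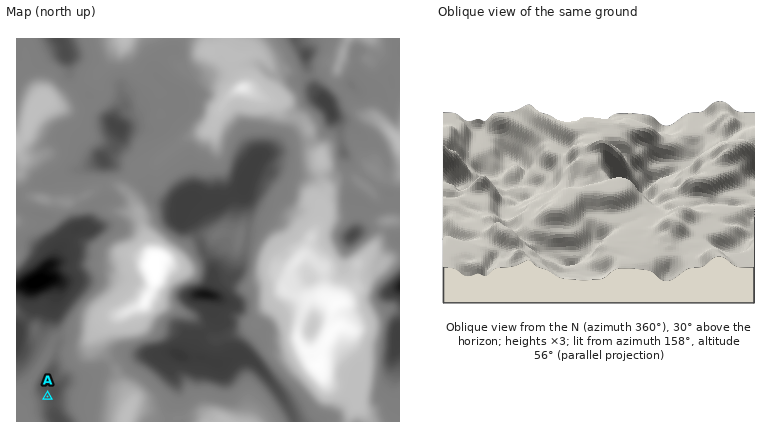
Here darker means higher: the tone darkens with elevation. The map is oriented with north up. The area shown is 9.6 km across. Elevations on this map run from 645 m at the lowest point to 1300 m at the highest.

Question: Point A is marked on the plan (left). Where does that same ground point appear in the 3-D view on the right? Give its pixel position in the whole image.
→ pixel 729 114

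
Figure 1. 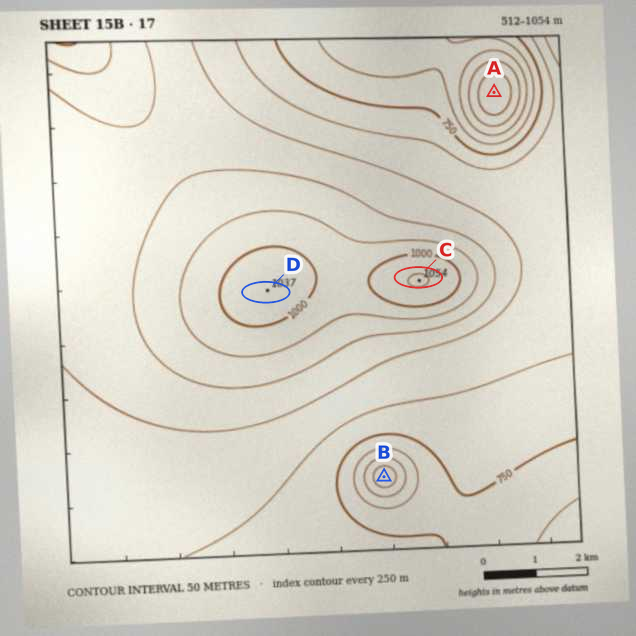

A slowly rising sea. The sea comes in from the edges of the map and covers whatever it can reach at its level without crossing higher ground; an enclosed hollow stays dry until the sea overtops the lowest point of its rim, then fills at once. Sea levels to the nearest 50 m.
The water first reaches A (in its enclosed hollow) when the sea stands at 700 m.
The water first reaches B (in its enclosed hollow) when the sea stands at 750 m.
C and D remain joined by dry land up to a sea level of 1000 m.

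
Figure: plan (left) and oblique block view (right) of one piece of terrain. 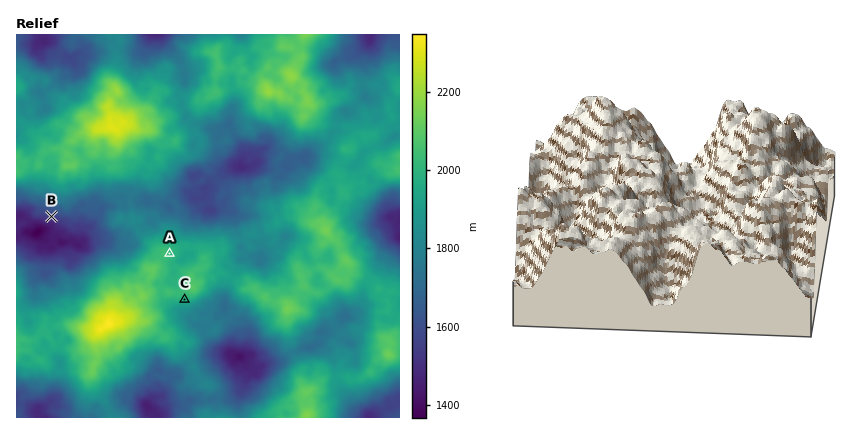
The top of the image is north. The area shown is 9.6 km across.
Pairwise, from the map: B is lower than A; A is higher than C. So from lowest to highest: B C A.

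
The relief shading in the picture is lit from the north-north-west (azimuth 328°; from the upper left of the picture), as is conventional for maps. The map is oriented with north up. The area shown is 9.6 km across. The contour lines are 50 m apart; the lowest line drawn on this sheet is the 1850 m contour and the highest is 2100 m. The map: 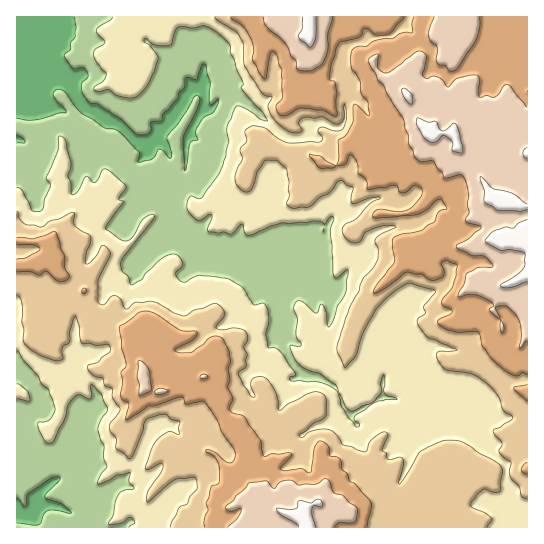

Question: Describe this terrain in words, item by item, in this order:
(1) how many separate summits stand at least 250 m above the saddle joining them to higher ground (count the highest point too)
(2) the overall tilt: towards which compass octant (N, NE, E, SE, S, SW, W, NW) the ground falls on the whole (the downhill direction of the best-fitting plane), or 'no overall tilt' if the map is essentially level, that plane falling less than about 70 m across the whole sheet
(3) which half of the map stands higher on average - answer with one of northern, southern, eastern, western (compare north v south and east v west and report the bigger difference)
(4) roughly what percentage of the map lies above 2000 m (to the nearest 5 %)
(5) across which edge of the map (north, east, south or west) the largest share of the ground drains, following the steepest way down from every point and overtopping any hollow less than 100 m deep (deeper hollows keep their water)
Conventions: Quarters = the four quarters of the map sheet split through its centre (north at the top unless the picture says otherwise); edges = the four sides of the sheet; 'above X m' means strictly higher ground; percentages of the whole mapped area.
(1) Counting only tops that stand 250 m proud, the map has 1 summit.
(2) Overall the map slopes down towards the west.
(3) On average the eastern half of the map is the higher ground.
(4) About 30 % of the map lies above 2000 m.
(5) Drainage is mainly to the west: more ground falls towards that edge than towards any other.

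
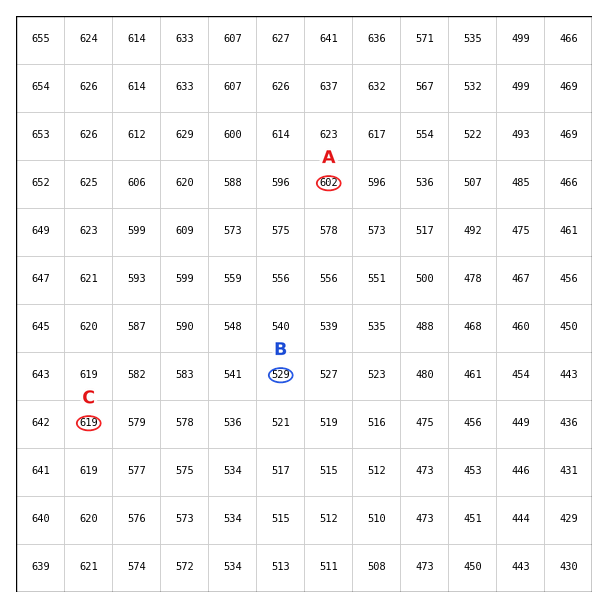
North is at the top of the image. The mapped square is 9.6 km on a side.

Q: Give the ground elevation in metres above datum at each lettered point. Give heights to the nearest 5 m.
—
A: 600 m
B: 530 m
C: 620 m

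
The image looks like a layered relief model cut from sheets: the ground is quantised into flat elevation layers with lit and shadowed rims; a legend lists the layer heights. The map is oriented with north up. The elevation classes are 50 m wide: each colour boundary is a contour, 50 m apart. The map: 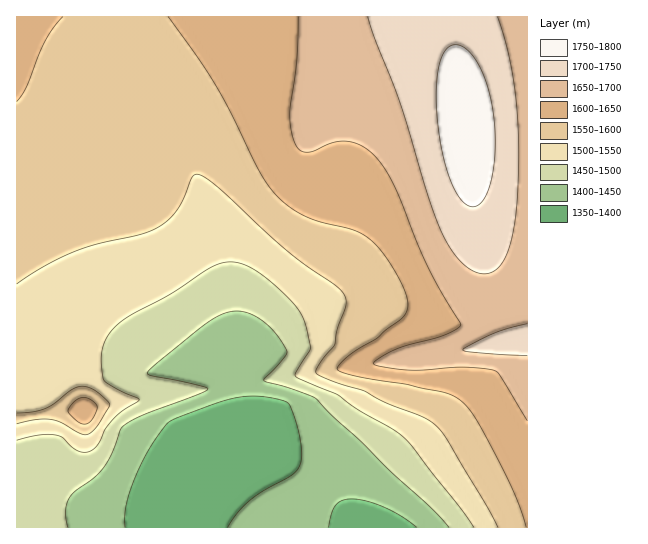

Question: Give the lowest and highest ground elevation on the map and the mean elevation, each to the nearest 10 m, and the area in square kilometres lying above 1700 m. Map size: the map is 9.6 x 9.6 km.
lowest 1360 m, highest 1780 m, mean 1560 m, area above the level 9.5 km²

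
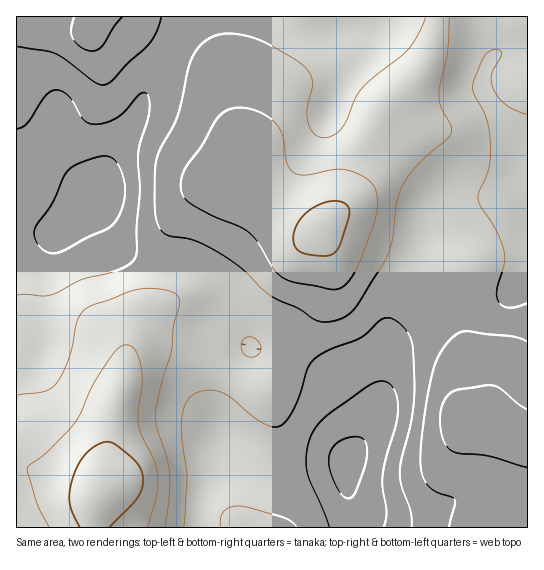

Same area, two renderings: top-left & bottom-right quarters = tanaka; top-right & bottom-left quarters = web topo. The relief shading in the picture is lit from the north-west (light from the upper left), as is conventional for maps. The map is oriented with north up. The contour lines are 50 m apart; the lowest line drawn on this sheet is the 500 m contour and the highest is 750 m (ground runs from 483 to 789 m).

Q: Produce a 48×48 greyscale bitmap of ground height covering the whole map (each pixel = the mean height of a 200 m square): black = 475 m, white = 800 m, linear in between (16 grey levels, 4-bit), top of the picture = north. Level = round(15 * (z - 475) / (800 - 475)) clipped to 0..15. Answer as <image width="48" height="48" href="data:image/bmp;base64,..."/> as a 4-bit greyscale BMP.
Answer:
<image width="48" height="48" href="data:image/bmp;base64,Qk32BAAAAAAAAHYAAAAoAAAAMAAAADAAAAABAAQAAAAAAIAEAAATCwAAEwsAABAAAAAAAAAAAAAAABEREQAiIiIAMzMzAERERABVVVUAZmZmAHd3dwCIiIgAmZmZAKqqqgC7u7sAzMzMAN3d3QDu7u4A////AJqrzN3cy6l2VWZmZmZlQyIjNFZ3iZmZmKqrze7tzLmGVVZmZmVVQyIjNFZ3iJmZmaq7ze7u3LqGVVVmVVVUMhEiNGd4iImZmaq7ze7u7cqGVVVVVVVEMhEiRWeIiImZmqq7ze7u7cqGVVVVRERDIRESRWeJmZmaqqq7zd7u3cqGVURERERDIRESRWiZmZqqqqqrvN3d3LmGVURERFVDIRASNWiZqqqqqqqqvM3dy6l2VERERVVDIRESNGeaq7u7u6qqq8zcy5h2VEREVVVEMhESJFeau7u7u6qqq7zMyph2VERFVmVUMyIiI1eau7u7u5mZqrzMyph2VURVZmZVQzIiI1eKu7u7u5mZmqvMyph2VVVWZ3ZlRDMyM0aKu7u7uoiImavMy5h2ZmZmd3ZlVEQzM0aJq7u7qoiIiau8y5h3ZmZnd3ZlVURDNFaJqqqqqXd4iZq7u6iHd2ZmZmZmVURERFZ5mqqqmXd3iZqruqmHd3ZmZmZmVVVURVZ4mZmpmXd3iJqquqmId3ZmZmZmZlVVVVZ4iZmZmXd3eJmqqpmId3ZmZmZ3dmZlVWZ3iIiZiGd3eJmaqpmId3ZmZnd3d3dmVWZ3iIiIiGZ3eImZmZmId3ZmZ3eIiId2Zmd3iId3d2ZneIiZmZmId3dnd3iImZh3Znd4iIdmZmZmZ3iIiZiIh3d3eIiZmqmHd3eIiHdmVVVVZnd3iIiIh3d3iJqqqqqYd3eIiHdmVVVVVWZmd3d3d3d4iau7u7qYh3d3d3dmVURERVVWZnd3d3iImrzMzMupiHd3d3dmVUREREVVVnd3d4iJqrzd3cupiHd3d3dmVUQzNERFVneIiImaq8zd3dy6mHd2dmZmVUQzMzREVniIiZqqu8zd3dy6mHdmZmZmVUQzMzM0VniZmqqru8zd3dy6mHZmZmZmVURDMiIjRnmaqru7u8zN3d3LmHZmZmZmVURDMiIjRnmqq7u7u7zM3dzLqHdmZmZlVUREMiIjRnmqu7vMy7u7zMy7qYdmZmZlVVREMyIjRnmqu7zMy7u7u7u6qYd2ZmZlVVVEQzMzRnmqu7zMy7qqqqqqmYh3dmZlVVVUREM0Vniaq7vMy7qqqqqqmZiHd2ZlVVVVVEREVniaq7vMy7qpmZqqmZmIh3ZlVWVVVVVVVmiJqrvMy7qZiJmqqZmYiHZlVWZVVVZVVWeJmqu7u6qYiImaqpmZiHZlVWZVVmZmVWeImqu7uqmYd4iaqpmYh3ZmZmZlVmd2ZmZ4maqqqqmYd3iaqqmYh2ZmZmZmZnd3ZmZ4mZqqqZmYh3iZqqmYdmZmZmZmZ3iHdmZ4mZmZmZmYh3eJmqqYdmZmZmZmd4mYd2Z4iZmZmZmIh3d4iZmZh2ZmZnd3iJmZh3d3iZmZmZiIh3d3iJmZh2ZmZniImaqpmHd3iZmZmYiHd3d3eImZh2ZmZpmZmruqmYd3eIiIiId3d3dmd4iZh2ZmZpmZq7u6qZh3d4iIh3d3dmZmZ3iJh3ZmZpmZq7u6qph3d3d3d3d3dmZmZniIh3ZmZw=="/>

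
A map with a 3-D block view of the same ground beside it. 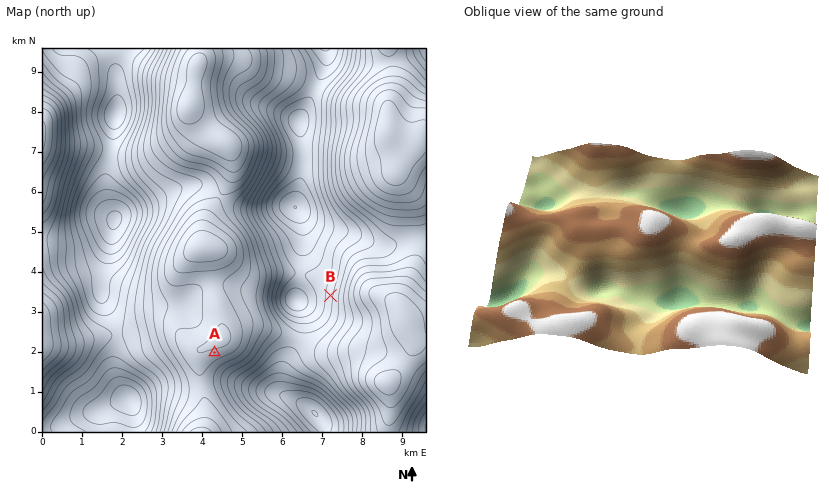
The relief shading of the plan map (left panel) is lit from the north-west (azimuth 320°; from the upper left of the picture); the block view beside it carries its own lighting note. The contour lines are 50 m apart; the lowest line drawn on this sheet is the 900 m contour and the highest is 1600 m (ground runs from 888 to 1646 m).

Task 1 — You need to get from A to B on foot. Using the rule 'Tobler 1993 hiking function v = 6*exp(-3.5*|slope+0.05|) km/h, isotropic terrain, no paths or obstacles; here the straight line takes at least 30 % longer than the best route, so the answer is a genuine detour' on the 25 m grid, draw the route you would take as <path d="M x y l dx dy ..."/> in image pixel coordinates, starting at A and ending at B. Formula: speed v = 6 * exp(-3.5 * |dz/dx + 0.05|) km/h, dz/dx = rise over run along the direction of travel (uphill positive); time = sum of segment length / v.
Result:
<path d="M214 352l24 0 32-16 28 0 18-8 8-8 6-12 0-10 0-2"/>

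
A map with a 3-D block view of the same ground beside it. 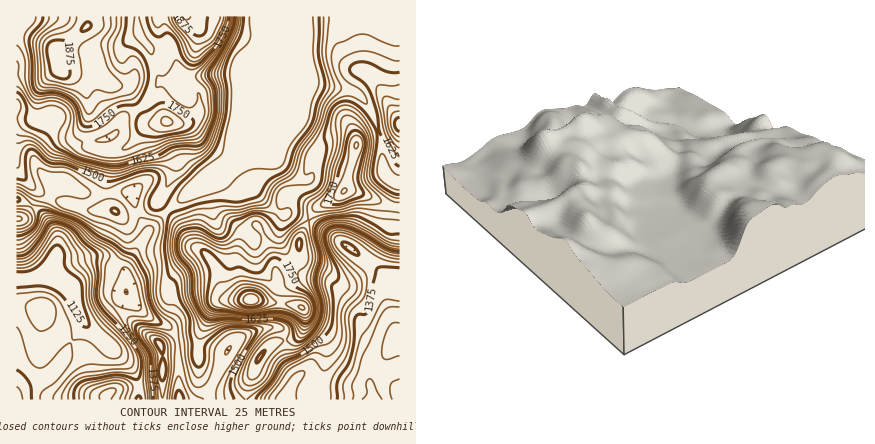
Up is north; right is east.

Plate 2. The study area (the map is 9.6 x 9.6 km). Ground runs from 1095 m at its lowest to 1920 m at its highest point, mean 1530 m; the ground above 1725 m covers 16.9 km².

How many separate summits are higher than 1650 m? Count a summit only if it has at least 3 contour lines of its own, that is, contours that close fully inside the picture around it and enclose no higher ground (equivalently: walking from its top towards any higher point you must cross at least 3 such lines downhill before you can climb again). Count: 3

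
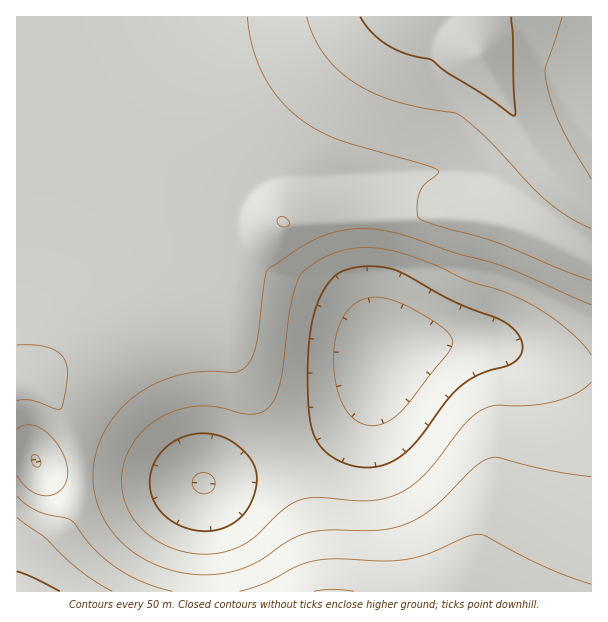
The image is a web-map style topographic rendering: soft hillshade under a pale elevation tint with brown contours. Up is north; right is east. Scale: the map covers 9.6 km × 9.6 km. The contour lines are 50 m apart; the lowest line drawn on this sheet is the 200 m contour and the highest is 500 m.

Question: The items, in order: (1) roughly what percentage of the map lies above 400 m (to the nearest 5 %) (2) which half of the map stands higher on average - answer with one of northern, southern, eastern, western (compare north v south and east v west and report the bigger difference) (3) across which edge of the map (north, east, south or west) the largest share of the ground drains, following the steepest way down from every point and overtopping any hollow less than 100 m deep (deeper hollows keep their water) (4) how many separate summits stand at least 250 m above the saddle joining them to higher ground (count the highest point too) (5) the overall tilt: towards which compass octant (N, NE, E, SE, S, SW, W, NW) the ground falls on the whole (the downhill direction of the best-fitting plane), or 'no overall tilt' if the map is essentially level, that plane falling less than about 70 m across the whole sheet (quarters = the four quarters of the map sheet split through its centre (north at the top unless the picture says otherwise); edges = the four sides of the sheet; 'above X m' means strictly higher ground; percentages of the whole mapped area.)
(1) Ground above 400 m makes up about 25 % of the sheet.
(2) On average the northern half of the map is the higher ground.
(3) The largest share of the runoff leaves by the eastern edge.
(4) There is 1 summit with 250 m or more of prominence.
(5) The general tilt is down to the south (the land rises towards the north).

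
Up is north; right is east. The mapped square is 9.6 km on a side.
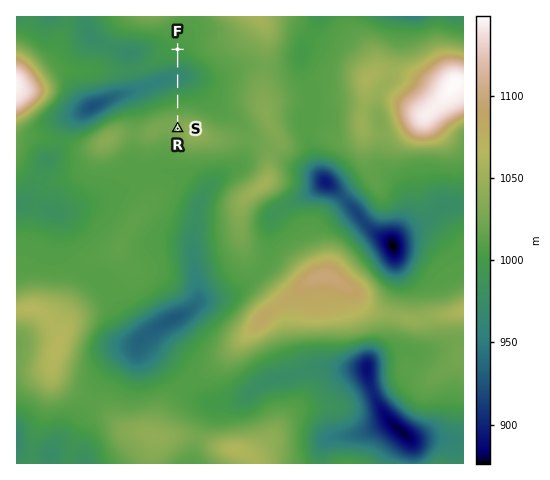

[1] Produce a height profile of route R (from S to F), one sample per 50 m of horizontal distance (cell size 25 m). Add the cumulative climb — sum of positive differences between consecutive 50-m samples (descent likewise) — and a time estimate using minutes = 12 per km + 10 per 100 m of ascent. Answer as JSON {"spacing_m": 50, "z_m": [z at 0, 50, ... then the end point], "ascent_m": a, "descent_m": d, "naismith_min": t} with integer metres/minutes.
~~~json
{"spacing_m": 50, "z_m": [1032, 1031, 1030, 1028, 1026, 1023, 1020, 1017, 1014, 1011, 1008, 1005, 1002, 999, 995, 991, 986, 981, 976, 971, 968, 965, 964, 965, 968, 972, 977, 981, 986, 990, 994, 996, 998, 1000, 1001], "ascent_m": 37, "descent_m": 67, "naismith_min": 24}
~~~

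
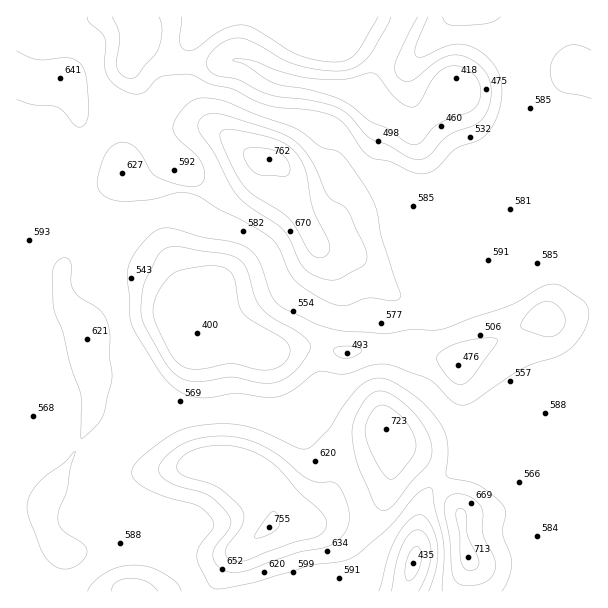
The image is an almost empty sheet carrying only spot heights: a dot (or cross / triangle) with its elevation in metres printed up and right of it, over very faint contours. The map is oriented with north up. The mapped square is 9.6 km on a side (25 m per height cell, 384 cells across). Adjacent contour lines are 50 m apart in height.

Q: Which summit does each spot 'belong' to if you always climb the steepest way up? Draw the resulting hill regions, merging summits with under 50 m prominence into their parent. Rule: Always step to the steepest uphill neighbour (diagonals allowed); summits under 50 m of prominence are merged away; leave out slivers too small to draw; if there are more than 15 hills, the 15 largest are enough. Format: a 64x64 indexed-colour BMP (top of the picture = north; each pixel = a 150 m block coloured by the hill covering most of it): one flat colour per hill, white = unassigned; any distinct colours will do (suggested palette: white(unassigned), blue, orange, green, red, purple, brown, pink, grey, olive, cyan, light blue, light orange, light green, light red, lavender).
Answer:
<image width="64" height="64" href="data:image/bmp;base64,Qk12CAAAAAAAAHYAAAAoAAAAQAAAAEAAAAABAAQAAAAAAAAIAAATCwAAEwsAABAAAAAAAAAA////ALR3HwAOf/8ALKAsACgn1gC9Z5QAS1aMAMJ34wB/f38AIr28AM++FwDox64AeLv/AIrfmACWmP8A1bDFACIiIiIiIiIiIiIiIiIiIiIiIiIiIiREREREREREREQRIiIiIiIiIiIiIiIiIiIiIiIiIiIiIkREREREREREEREiIiIiIiIiIiIiIiIiIiIiIiIiIiIiREREREREREERESIiIiIiIiIiIiIiIiIiIiIiIiIiIiJEREREREREQRERIiIiIiIiIiIiIiIiIiIiIiIiIiIiM0RERERERERBEREiIiIiIiIiIiIiIiIiIiIiIiIiIjMzNEREREREREERESIiIiIiIiIiIiIiIiIiIiIiIiIjMzM0REREREREQRERIiIiIiIiIiIiIiIiIiIiIiIiIiMzMzRERERERERBEREiIiIiIiIiIiIiIiIiIiIiIiIiIzMzNERERERERBERESIiIiIiIiIiIiIiIiIiIiIiIiIzMzM0REREREREERERIiIiIiIiIiIiIiIiIiIiIiIiIjMzMzNEREREREQREREiIiIiIiIiIiIiIiIiIiIiIiIiMzMzM0REREREQRERESIiIiIiIiIiIiIiIiIiIiIiIiMzMzMzNEREREERERERIiIiIiIiIiIiIiIiIiIiIiIiIzMzMzMzNERBEREREREiIiIiIiIiIiIiIiIiIiIiIiIzMzMzMzMzQRERERERESIiIiIiIiIiIiIiIiIiIiIiIjMzMzMzMzMRERERERERIiIiIiIiIiIiIiIiIiIiIiIjMzMzMzMzMxEREREREREiIiIiIiIiIiIiIiIiIiIiIjMzMzMzMzMzERERERERERIiIiIiIiIiIiIiIiIiIiIjMzMzMzMzMzMRERERERERESIiIiIiIiIiIiIiIiIiIjMzMzMzMzMzMxEREREREREREiIiIiIiIiIiIiIiIiIiMzMzMzMzMzMzERERERERERESIiIiIiIiIiIiIiIiIiMzMzMzMzMzMzMRERERERERERIiIiIiIiIiIiIiIiIiMzMzMzMzMzMzMxEREREREREREiIiIiIiIiIiIiIiIiIzMzMzMzMzMzMxERERERERERESIiIiIiIiIiIiIiIiIzMzMzMzMzMzMzERERERERERESIiIiIiIiIiIiIiIiIjMzMzMzMzMzMzMRERERERERESIiIiIiIiIiIiIiIiIjMzMzMzMzMzMRERERERERERESIiIiIiIiIiIiIiIiERERERERERERERERERERERERERIiIiIiIiIiIiIiEREREREREREREREREREREREREREREiIiIiIiIiIiIiERERERERERERERERERERERERERERESIiIiIiIiIiIiIRERERERERERERERERERERERERERERIiIiIiIiIiIiIhEREREREREREREREREREREREREREREiIiIiIiIiIiIhERERERERERERERERERERERERERERESIiIiIiIiIiIhEREREREREREREREREREREREREREREREiIiIiIiIiIhERERERERERERERERERERERERERERERESIiIiIiIiIhEREREREREREREREREREREREREREREREREiIiIiIiIRERERERERERERERERERERERERERERERERESIiIiIiEREREREREREREREREREREREREREREREREREREiIiIiERERERERERERERERERERERERERERERERERERESIiIiEREREREREREREREREREREREREREREREREREREREiIiERERERERERERERERERERERERERERERERERERERERIiERERERERERERERERERERERERERERERERERERERERERERERERERERERERERERERERERERERERERERERERERERERERERERERERERERERERERERERERERERERERERERERERERERERERERERERERERERERERERERERERERERERERERERERERERERERERERERERERERERERERERERERERERERERERERERERERERERERERERERERERERERERERERERERERERERERERERERERERERERERERERERERERERERERERERERERERERERERERERERERERERERERERERERERERERERERERERERERERERERERERERERERERERERERERERERERERERERERERERERERERERERERERERERERERERERERERERERERERERERERERERERERERERERERERERERERERERERERERERERERERERERERERERERERERERERERERERERERERERERERERERERERERERERERERERERERERERERERERERERERERERERERERERERERERERERERERERERERERERERERERERERERERERERERERERERERERERERERERERERERERERERERERERERERERVVVVURERERERERERERERERERERERERERERERERERVVVVVVVVEREREREREREREREREREREREREREREREREVVVVVVVVVUREREREREREREREREREREREREREVVVVVVVVVVVVVVVVVEREREREREREREREREREREREREVVVVVVVVVVVVVVVVVUREREREREREREREREREREREREVVVVVVVVVVVVVVVVVVVERERERERERERERERERERERERVVVVVVVVVVVVVVVVVVURERERERERERERERERERERERVVVVVVVVVVVVVVVVVVVVERERERERERERER"/>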